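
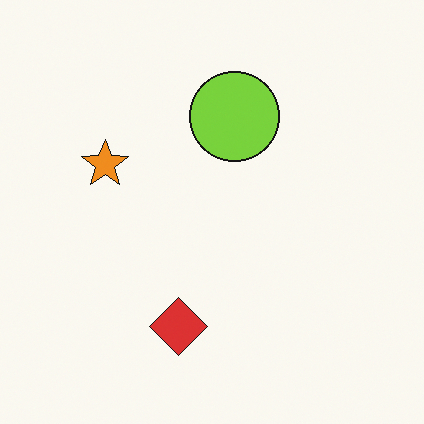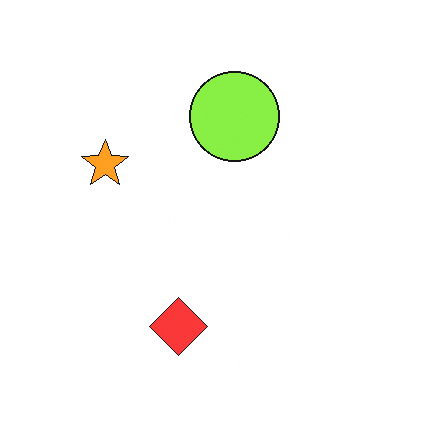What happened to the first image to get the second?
The transformation is: brightened a little.

Every pixel — background and shapes alike — is uniformly brightened.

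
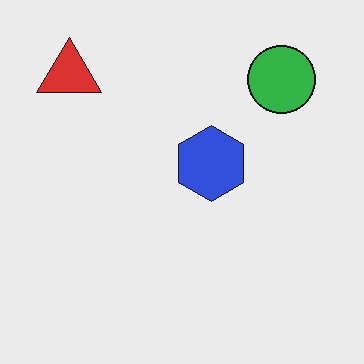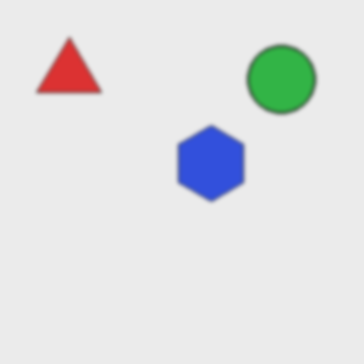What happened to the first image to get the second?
It was slightly softened.

Shape edges and outlines are uniformly softened across the whole image.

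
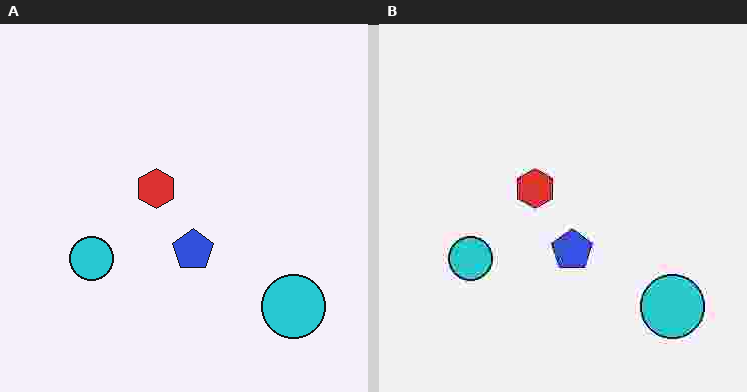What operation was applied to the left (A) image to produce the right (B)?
The image was heavily JPEG-compressed with obvious blocking artifacts.

Blocky 8×8 compression artifacts appear around shape edges and the flat background shows ringing — characteristic JPEG degradation.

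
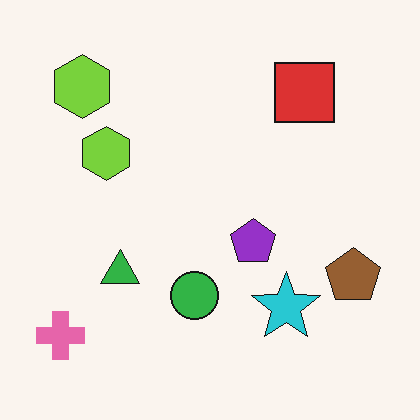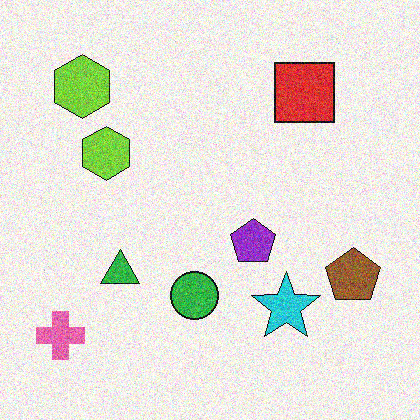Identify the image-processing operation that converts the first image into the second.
The second image is the first degraded with moderate additive noise.

Random speckle covers the whole image, including the flat background.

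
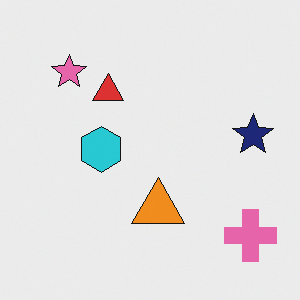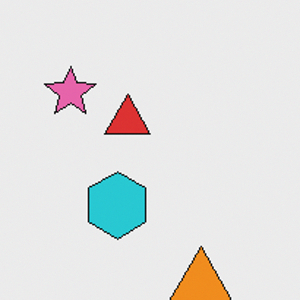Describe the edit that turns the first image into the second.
The image was cropped slightly and scaled back up.

The visible shapes are larger and the field of view is narrower; shapes near the original edges may be partly or wholly outside the frame — a crop-and-rescale.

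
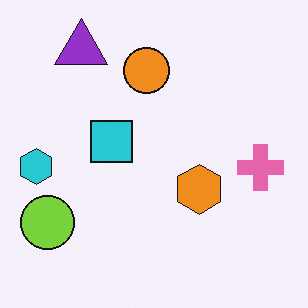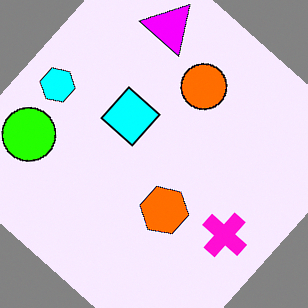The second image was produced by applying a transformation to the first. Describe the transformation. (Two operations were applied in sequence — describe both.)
This is the original image rotated clockwise by a large amount — several tens of degrees, then heavily oversaturated.

Every shape is tilted by the same angle and the image corners show triangular fill wedges — a whole-image rotation by a non-right angle. All colors are more vivid — a global saturation change.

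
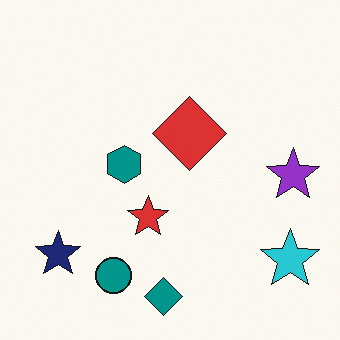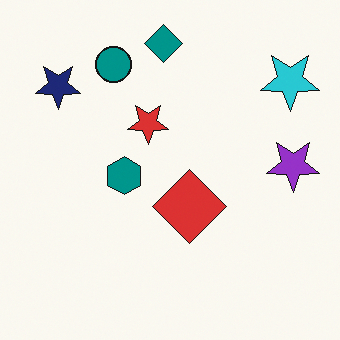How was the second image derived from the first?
This is the original image flipped vertically (top ↔ bottom).

The teal diamond is in the bottom of the first image and the top of the second — shapes on opposite sides of the horizontal midline have swapped in a mirror flip.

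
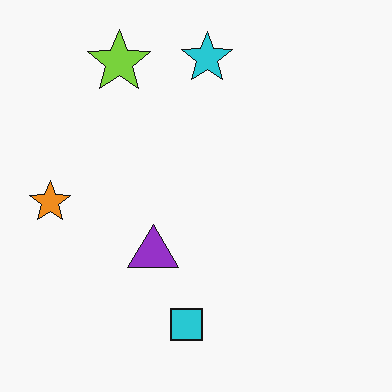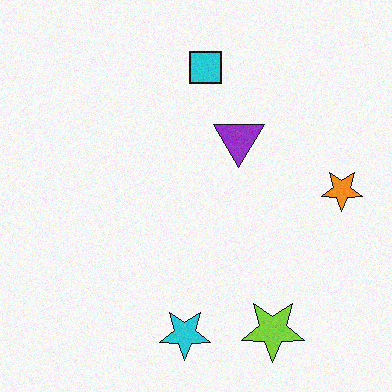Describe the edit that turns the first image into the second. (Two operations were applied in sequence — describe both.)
The image was degraded with light additive noise, then rotated 180°.

Random speckle covers the whole image, including the flat background. The lime star sits in the top-left of the first image and the bottom-right of the second — consistent with a whole-image 180° rotation.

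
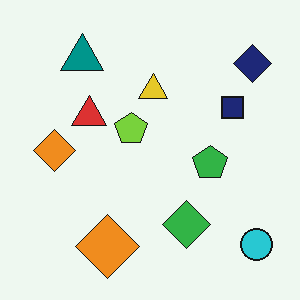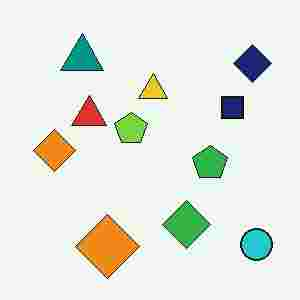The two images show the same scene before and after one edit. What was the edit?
It was heavily JPEG-compressed with obvious blocking artifacts.

Blocky 8×8 compression artifacts appear around shape edges and the flat background shows ringing — characteristic JPEG degradation.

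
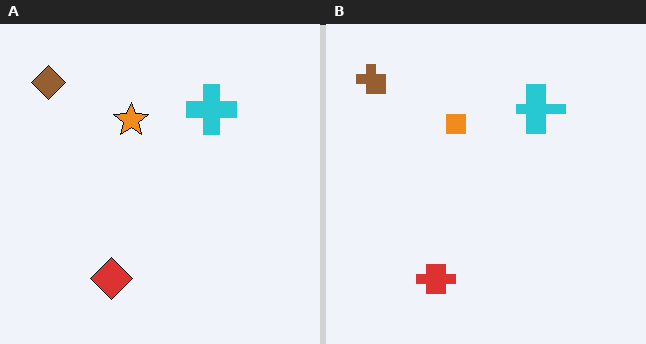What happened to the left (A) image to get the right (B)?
Heavily pixelated into large blocks.

Shapes are reduced to large square blocks; fine edges and outlines are lost — a downscale-then-upscale (mosaic) effect.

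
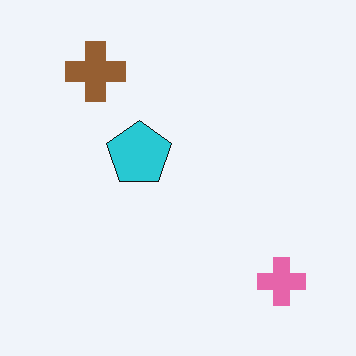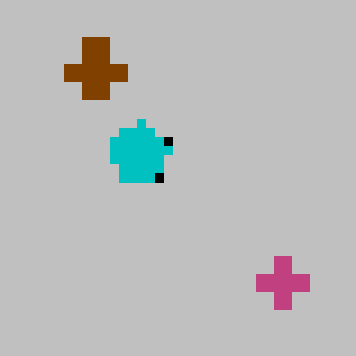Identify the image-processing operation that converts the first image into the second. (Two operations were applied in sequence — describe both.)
This is the original image heavily posterized to just a handful of flat colors, then heavily pixelated into large blocks.

Each flat color has snapped to a coarser quantized level — most visibly, the near-white background has dropped to a flat grey. Shapes are reduced to large square blocks; fine edges and outlines are lost — a downscale-then-upscale (mosaic) effect.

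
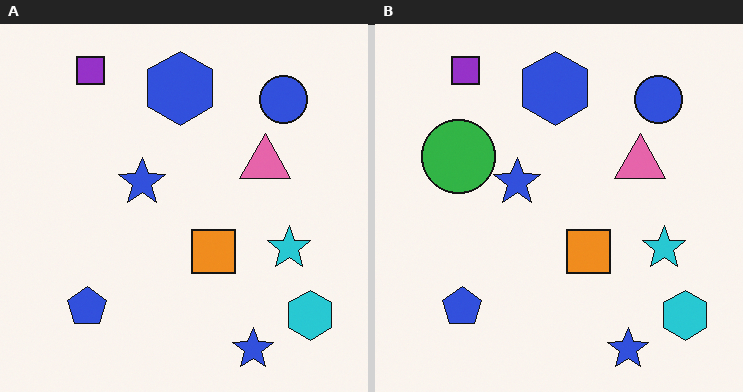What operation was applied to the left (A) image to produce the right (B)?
The transformation is: overlaid with an additional green circle.

A green circle appears in the right (B) image that is absent from the left (A).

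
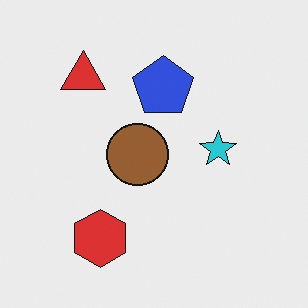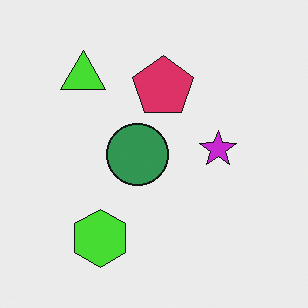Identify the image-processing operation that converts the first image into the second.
The transformation is: hue-shifted through roughly a third of the color wheel.

Every shape's color has rotated by the same amount around the hue wheel — a uniform hue shift.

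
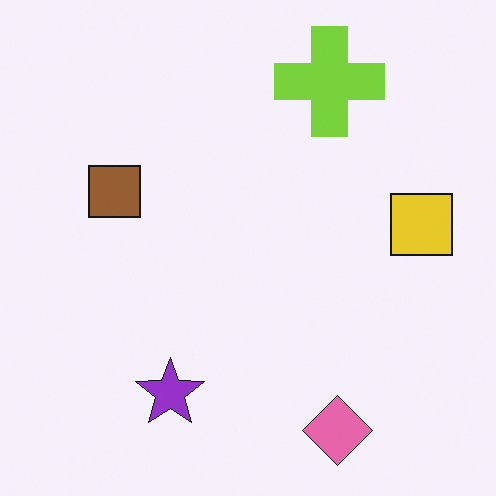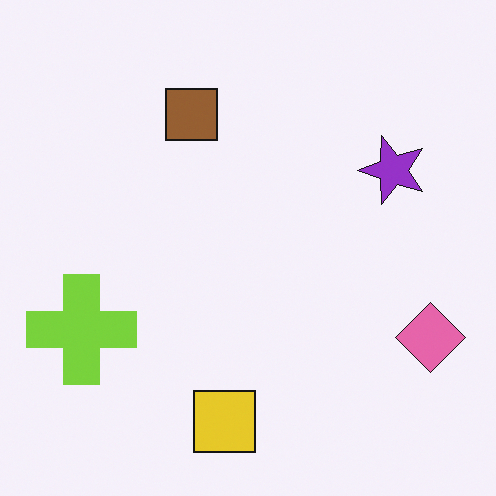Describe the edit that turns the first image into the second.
The transformation is: transposed (reflected across the top-left ↔ bottom-right diagonal).

Shapes have swapped their row and column positions — what was in the top-right is now in the bottom-left — a diagonal reflection.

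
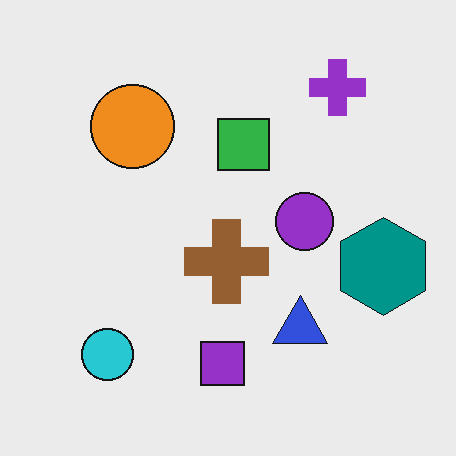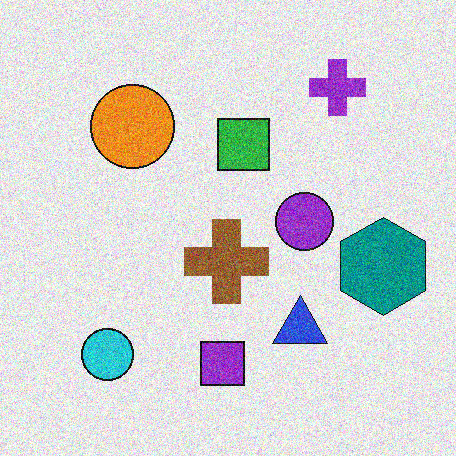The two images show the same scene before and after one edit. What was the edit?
The second image is the first degraded with heavy additive noise.

Random speckle covers the whole image, including the flat background.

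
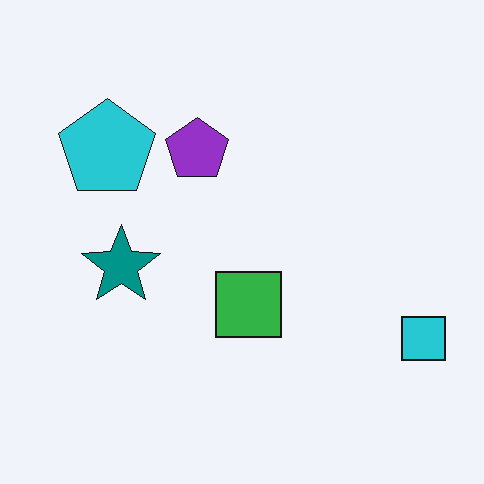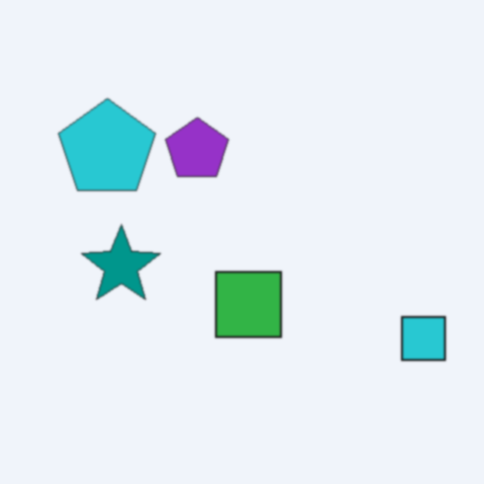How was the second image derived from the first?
This is the original image slightly softened.

Shape edges and outlines are uniformly softened across the whole image.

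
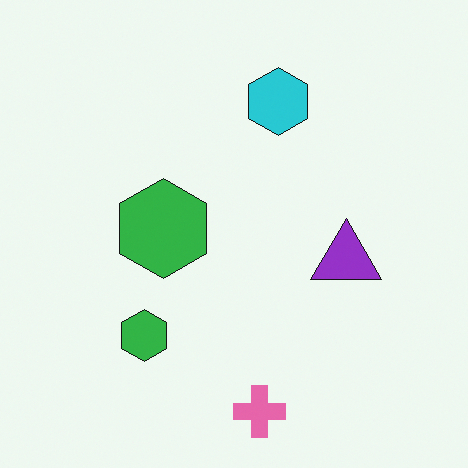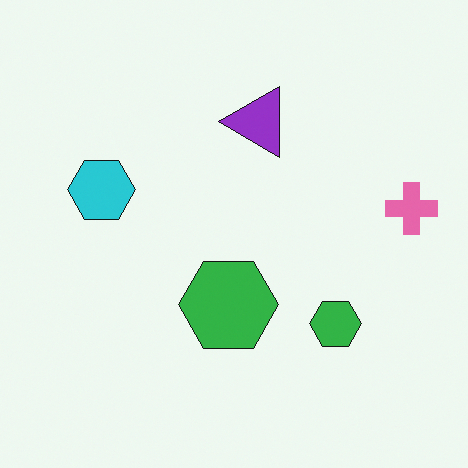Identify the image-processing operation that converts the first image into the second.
The image was rotated 90° counter-clockwise.

The pink cross sits in the bottom of the first image and the right of the second — consistent with a whole-image 90° counter-clockwise rotation.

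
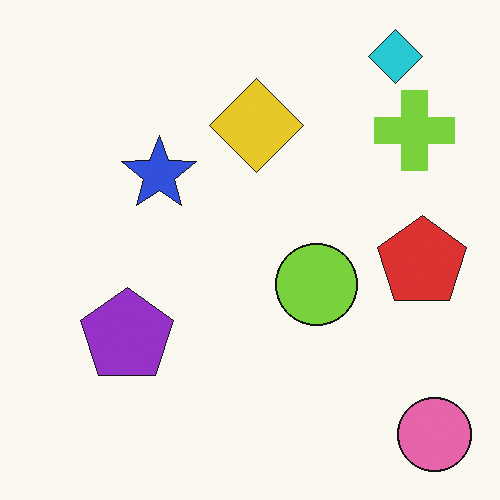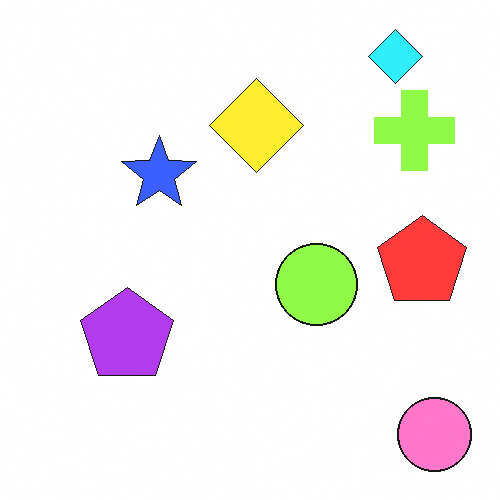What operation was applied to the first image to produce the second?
It was slightly brightened.

Every pixel — background and shapes alike — is uniformly brightened.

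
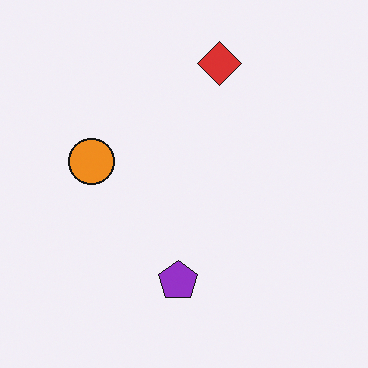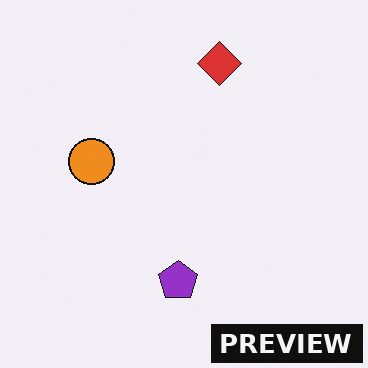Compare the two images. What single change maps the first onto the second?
This is the original image watermarked with the text "PREVIEW" in the lower-right corner.

A dark label reading "PREVIEW" appears in the lower-right corner.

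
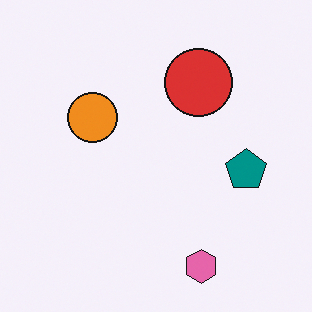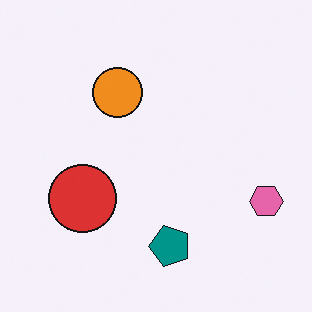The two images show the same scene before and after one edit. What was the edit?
The transformation is: transposed (reflected across the top-left ↔ bottom-right diagonal).

Shapes have swapped their row and column positions — what was in the top-right is now in the bottom-left — a diagonal reflection.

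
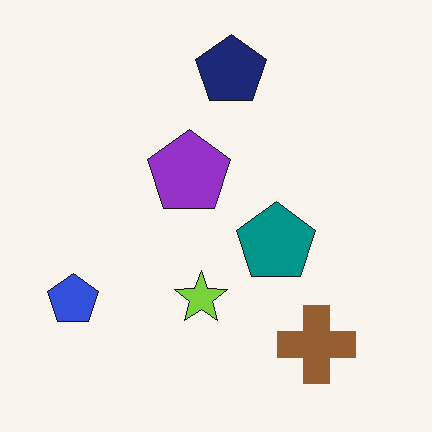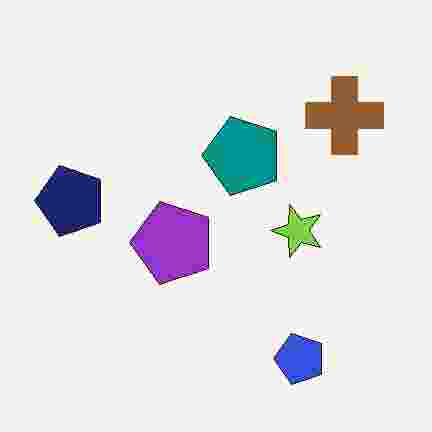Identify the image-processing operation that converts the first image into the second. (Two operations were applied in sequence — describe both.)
This is the original image rotated 90° counter-clockwise, then heavily JPEG-compressed with obvious blocking artifacts.

The blue pentagon sits in the bottom-left of the first image and the bottom-right of the second — consistent with a whole-image 90° counter-clockwise rotation. Blocky 8×8 compression artifacts appear around shape edges and the flat background shows ringing — characteristic JPEG degradation.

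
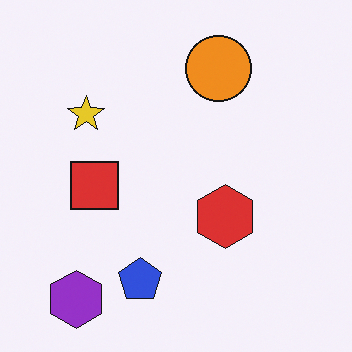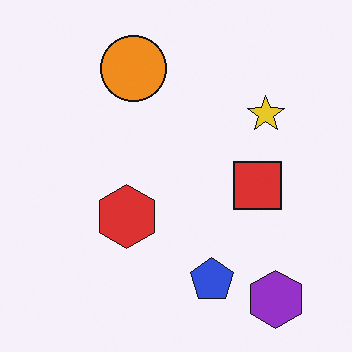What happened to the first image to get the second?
Flipped horizontally (left ↔ right).

The purple hexagon is in the bottom-left of the first image and the bottom-right of the second — shapes on opposite sides of the vertical midline have swapped in a mirror flip.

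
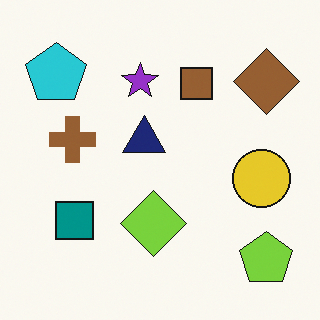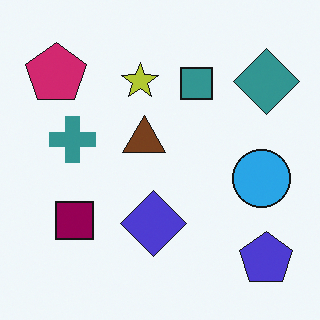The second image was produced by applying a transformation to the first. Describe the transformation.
The transformation is: hue-shifted by a moderate amount.

Every shape's color has rotated by the same amount around the hue wheel — a uniform hue shift.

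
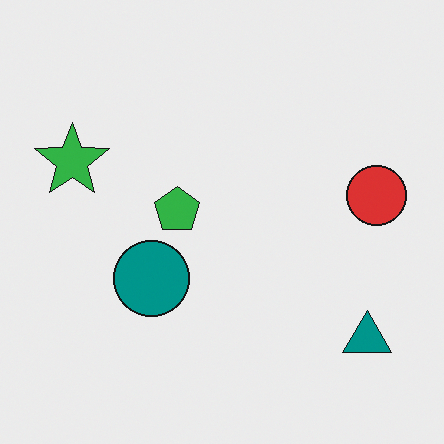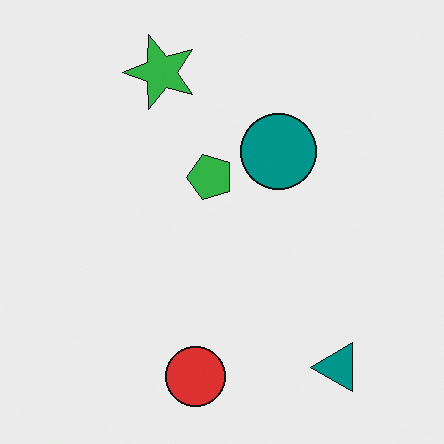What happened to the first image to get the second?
It was transposed (reflected across the top-left ↔ bottom-right diagonal).

Shapes have swapped their row and column positions — what was in the top-right is now in the bottom-left — a diagonal reflection.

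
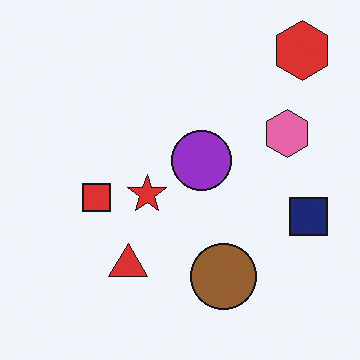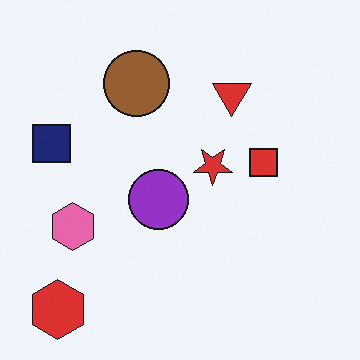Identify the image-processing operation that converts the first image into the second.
The image was rotated 180°.

The red hexagon sits in the top-right of the first image and the bottom-left of the second — consistent with a whole-image 180° rotation.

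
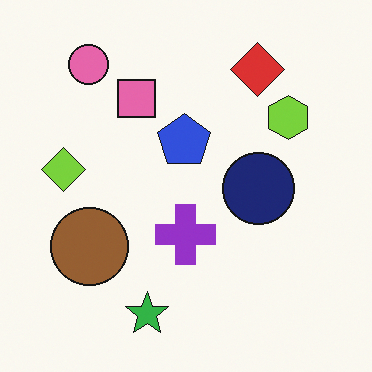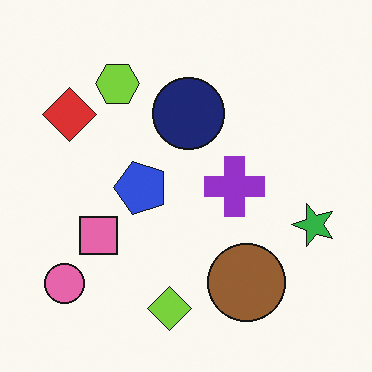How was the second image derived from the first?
It was rotated 90° counter-clockwise.

The pink circle sits in the top-left of the first image and the bottom-left of the second — consistent with a whole-image 90° counter-clockwise rotation.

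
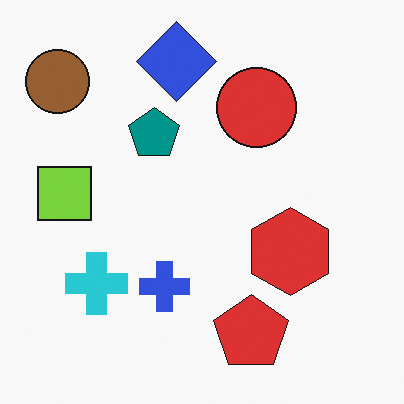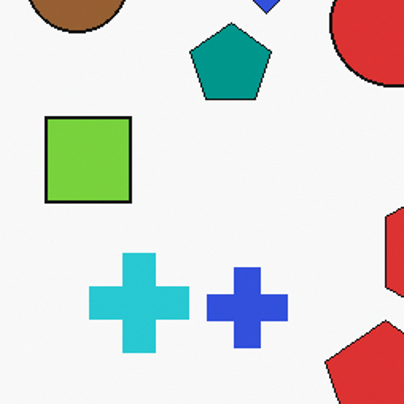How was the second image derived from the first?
Cropped slightly and scaled back up.

The visible shapes are larger and the field of view is narrower; shapes near the original edges may be partly or wholly outside the frame — a crop-and-rescale.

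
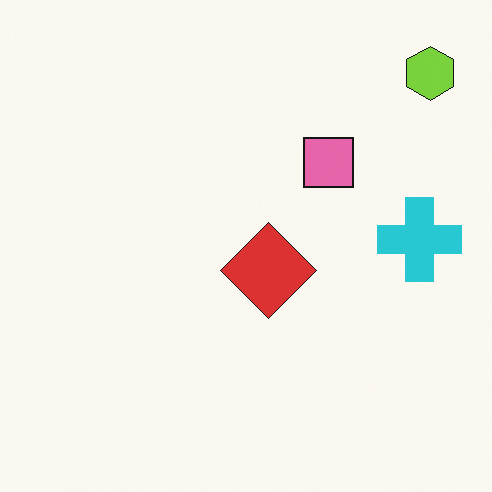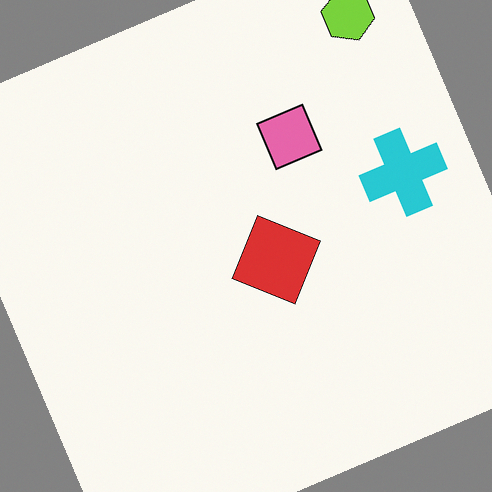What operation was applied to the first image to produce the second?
The transformation is: rotated counter-clockwise by a clearly visible amount.

Every shape is tilted by the same angle and the image corners show triangular fill wedges — a whole-image rotation by a non-right angle.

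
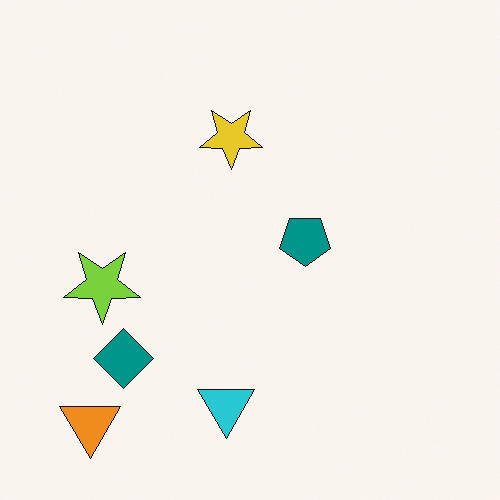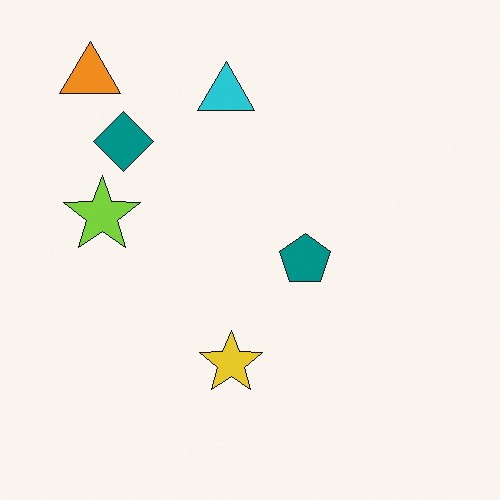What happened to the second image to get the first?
The first image is the second flipped vertically (top ↔ bottom).

The orange triangle is in the top-left of the second image and the bottom-left of the first — shapes on opposite sides of the horizontal midline have swapped in a mirror flip.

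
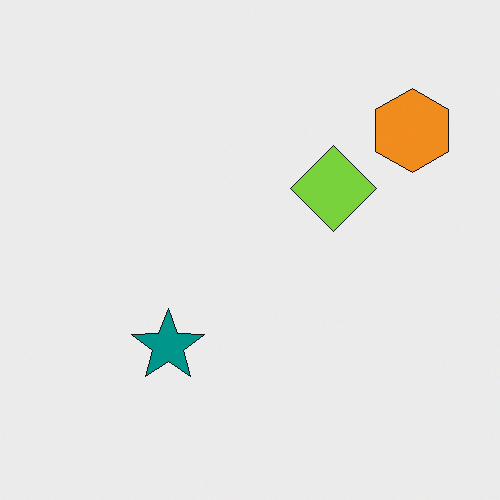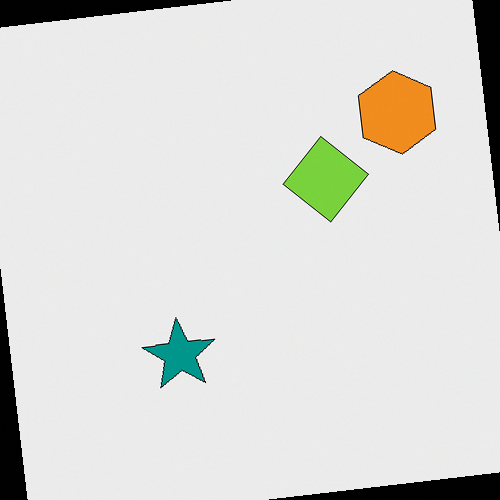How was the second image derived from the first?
This is the original image rotated counter-clockwise by a few degrees.

Every shape is tilted by the same angle and the image corners show triangular fill wedges — a whole-image rotation by a non-right angle.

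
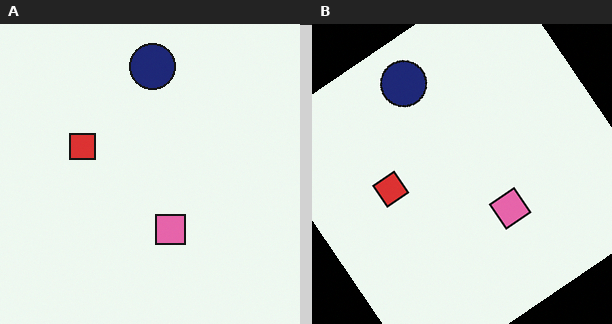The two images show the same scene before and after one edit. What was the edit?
The image was rotated counter-clockwise by a large amount — several tens of degrees.

Every shape is tilted by the same angle and the image corners show triangular fill wedges — a whole-image rotation by a non-right angle.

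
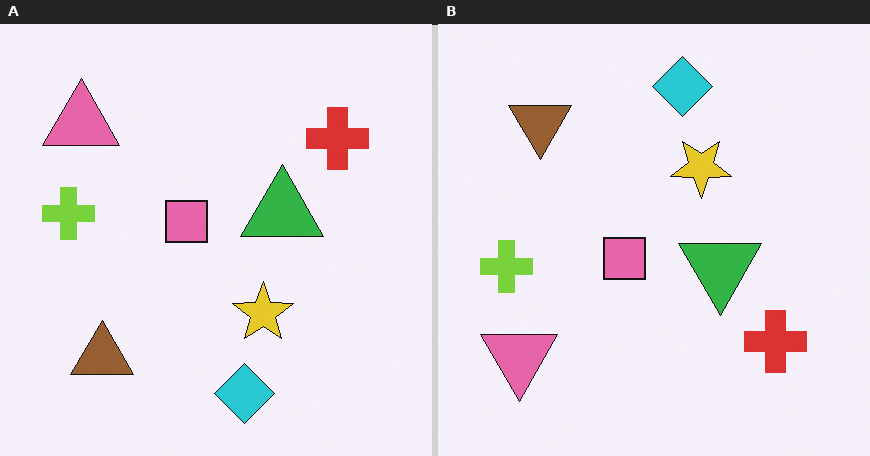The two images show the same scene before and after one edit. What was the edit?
The image was flipped vertically (top ↔ bottom).

The cyan diamond is in the bottom of the left (A) image and the top of the right (B) — shapes on opposite sides of the horizontal midline have swapped in a mirror flip.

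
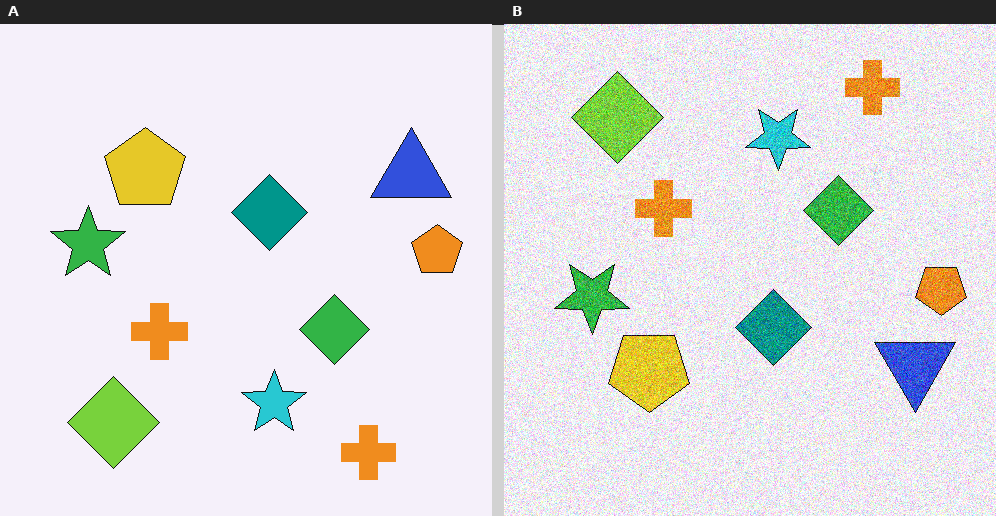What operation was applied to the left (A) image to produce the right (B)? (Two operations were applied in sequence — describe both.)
The image was degraded with heavy additive noise, then flipped vertically (top ↔ bottom).

Random speckle covers the whole image, including the flat background. The lime diamond is in the bottom-left of the left (A) image and the top-left of the right (B) — shapes on opposite sides of the horizontal midline have swapped in a mirror flip.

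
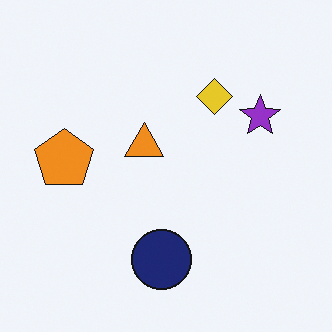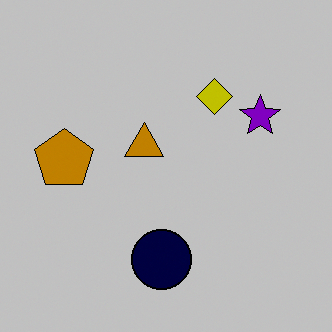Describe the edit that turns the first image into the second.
It was aggressively posterized.

Each flat color has snapped to a coarser quantized level — most visibly, the near-white background has dropped to a flat grey.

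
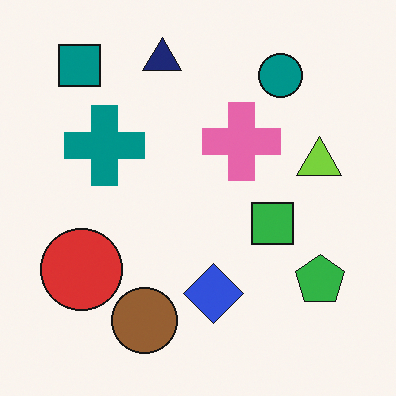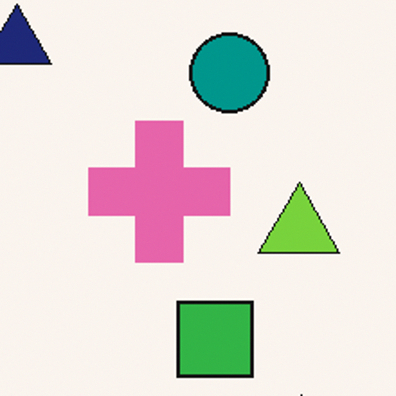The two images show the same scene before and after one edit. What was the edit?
The image was cropped to a noticeably smaller region and rescaled.

The visible shapes are larger and the field of view is narrower; shapes near the original edges may be partly or wholly outside the frame — a crop-and-rescale.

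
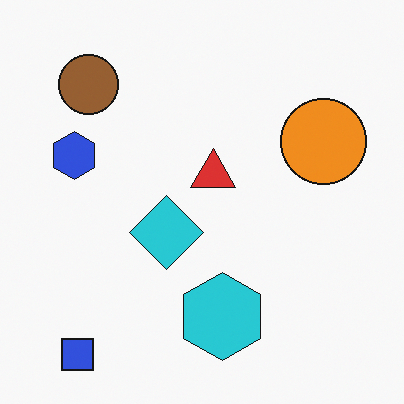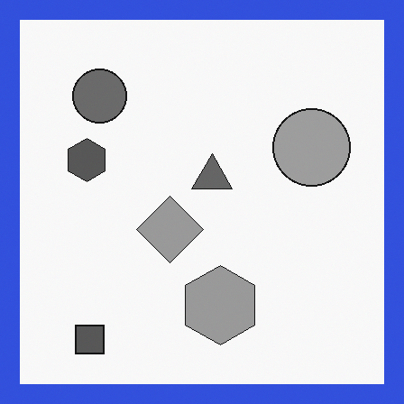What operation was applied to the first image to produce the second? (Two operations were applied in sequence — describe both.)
Converted to grayscale, then framed with a blue border.

All color is removed — every shape is now a shade of grey. A solid blue frame runs around the edge of the second image, with the content slightly shrunk inside it.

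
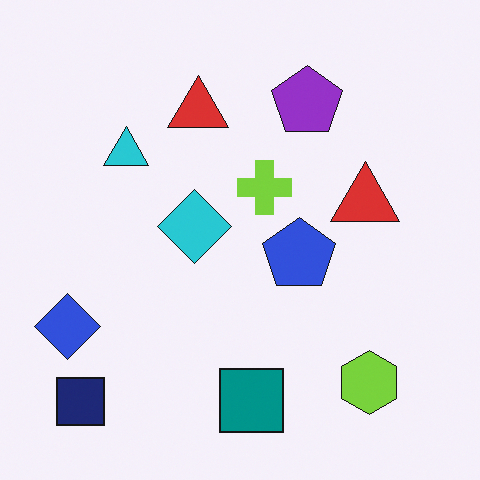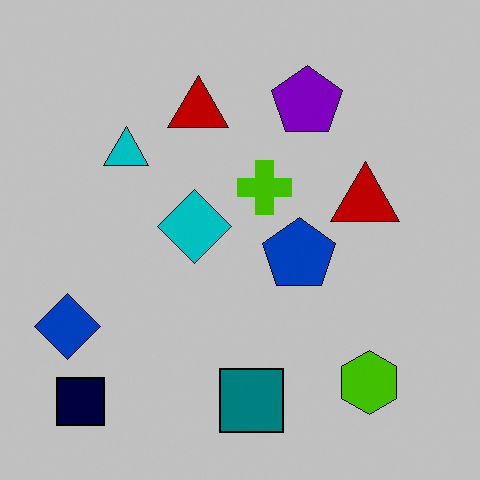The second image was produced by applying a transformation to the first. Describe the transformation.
The image was aggressively posterized.

Each flat color has snapped to a coarser quantized level — most visibly, the near-white background has dropped to a flat grey.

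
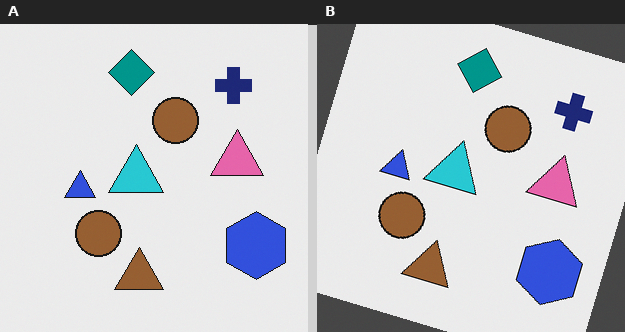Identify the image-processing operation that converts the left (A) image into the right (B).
The transformation is: rotated clockwise by a moderate amount.

Every shape is tilted by the same angle and the image corners show triangular fill wedges — a whole-image rotation by a non-right angle.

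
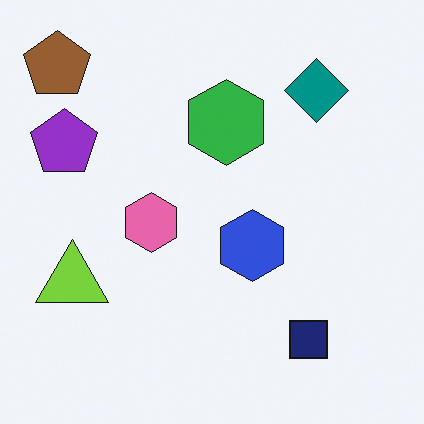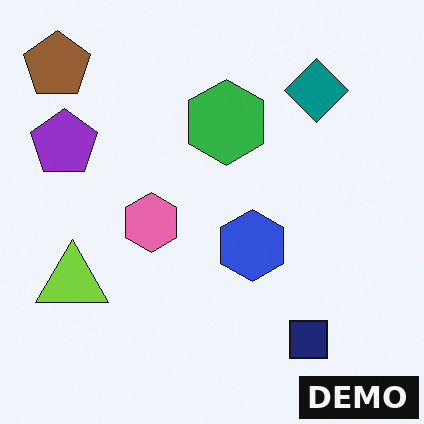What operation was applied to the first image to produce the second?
It was watermarked with the text "DEMO" in the lower-right corner.

A dark label reading "DEMO" appears in the lower-right corner.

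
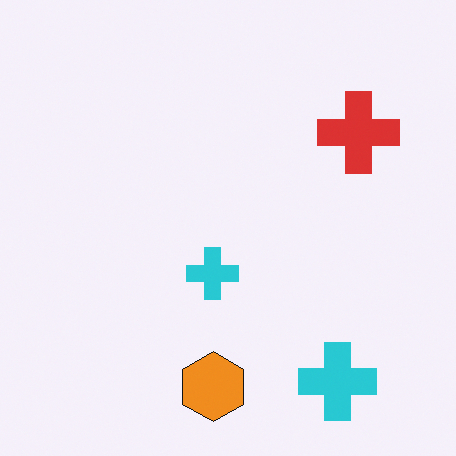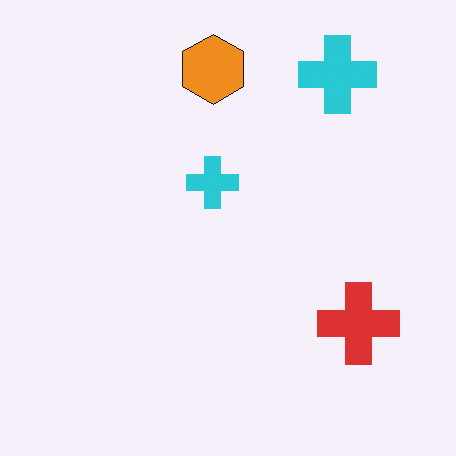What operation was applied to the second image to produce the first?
It was flipped vertically (top ↔ bottom).

The orange hexagon is in the top of the second image and the bottom of the first — shapes on opposite sides of the horizontal midline have swapped in a mirror flip.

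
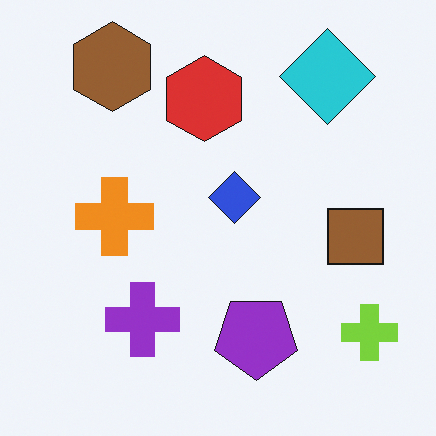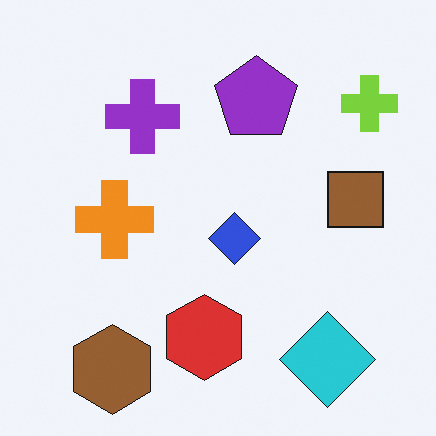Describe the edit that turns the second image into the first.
Flipped vertically (top ↔ bottom).

The brown hexagon is in the bottom-left of the second image and the top-left of the first — shapes on opposite sides of the horizontal midline have swapped in a mirror flip.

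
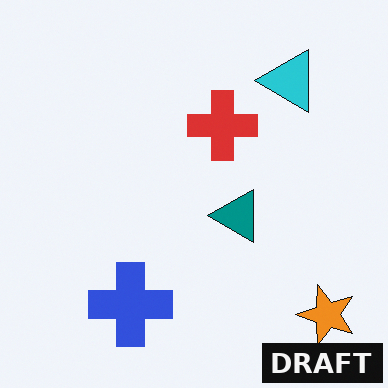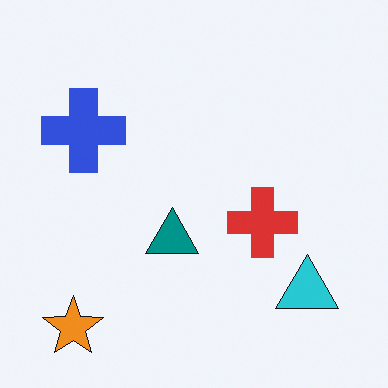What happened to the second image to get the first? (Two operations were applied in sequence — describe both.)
The first image is the second rotated 90° counter-clockwise, then watermarked with the text "DRAFT" in the lower-right corner.

The orange star sits in the bottom-left of the second image and the bottom-right of the first — consistent with a whole-image 90° counter-clockwise rotation. A dark label reading "DRAFT" appears in the lower-right corner.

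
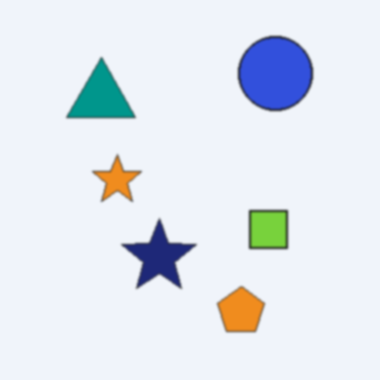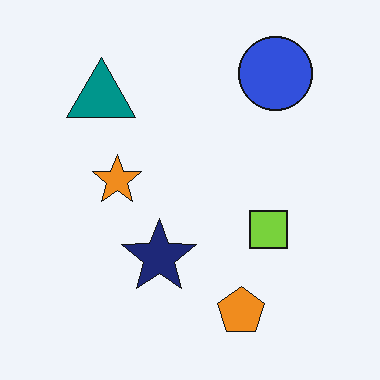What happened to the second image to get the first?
Lightly blurred.

Shape edges and outlines are uniformly softened across the whole image.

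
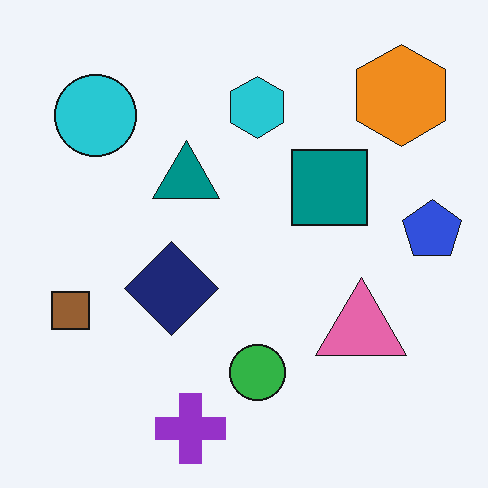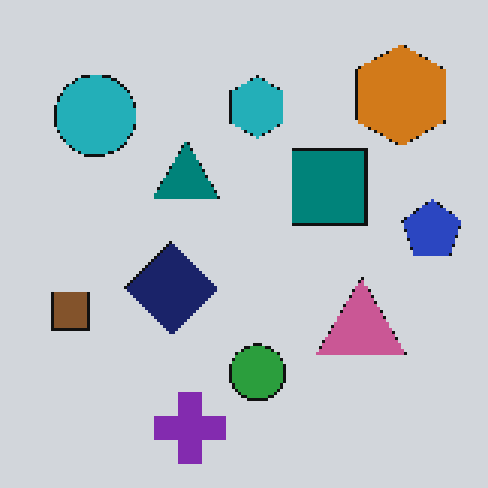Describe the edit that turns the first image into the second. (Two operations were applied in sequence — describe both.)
The image was mildly pixelated, then darkened a little.

Shapes are reduced to large square blocks; fine edges and outlines are lost — a downscale-then-upscale (mosaic) effect. Every pixel — background and shapes alike — is uniformly darkened.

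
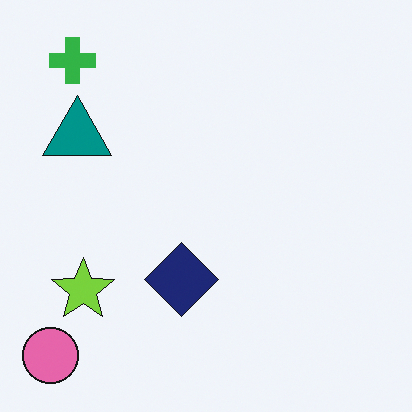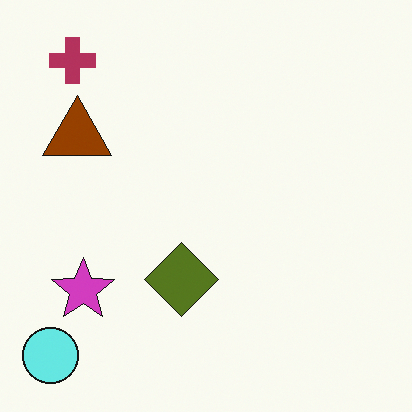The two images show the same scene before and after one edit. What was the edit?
The second image is the first hue-shifted through roughly half the color wheel.

Every shape's color has rotated by the same amount around the hue wheel — a uniform hue shift.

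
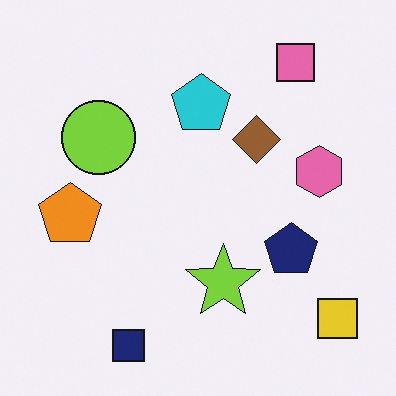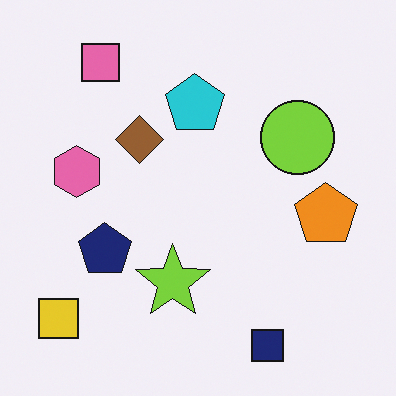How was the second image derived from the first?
The second image is the first flipped horizontally (left ↔ right).

The yellow square is in the bottom-right of the first image and the bottom-left of the second — shapes on opposite sides of the vertical midline have swapped in a mirror flip.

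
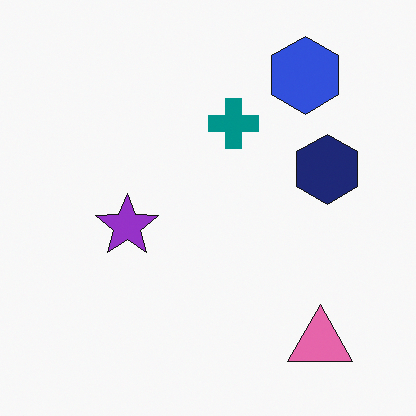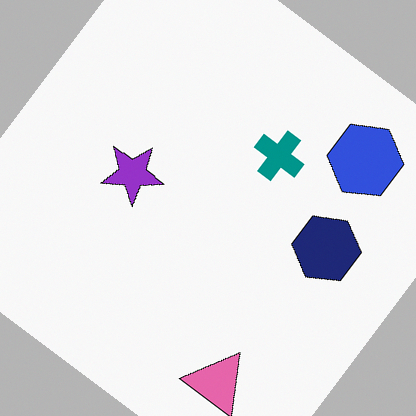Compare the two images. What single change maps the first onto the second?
This is the original image rotated clockwise by a large amount — several tens of degrees.

Every shape is tilted by the same angle and the image corners show triangular fill wedges — a whole-image rotation by a non-right angle.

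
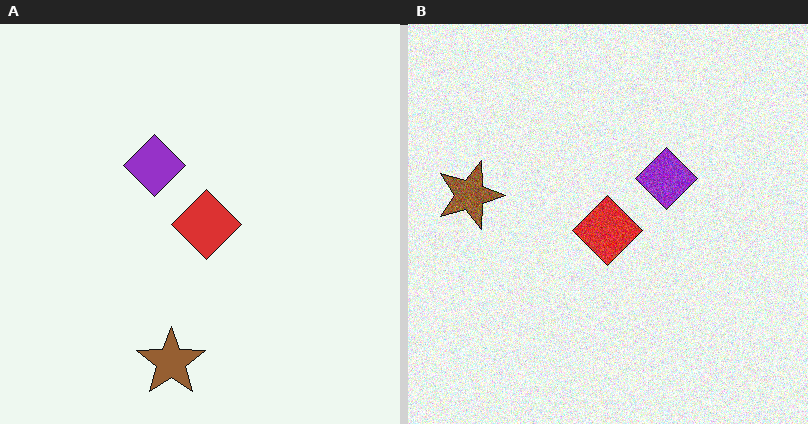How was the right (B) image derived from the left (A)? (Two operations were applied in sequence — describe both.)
It was rotated 90° clockwise, then degraded with moderate additive noise.

The brown star sits in the bottom of the left (A) image and the left of the right (B) — consistent with a whole-image 90° clockwise rotation. Random speckle covers the whole image, including the flat background.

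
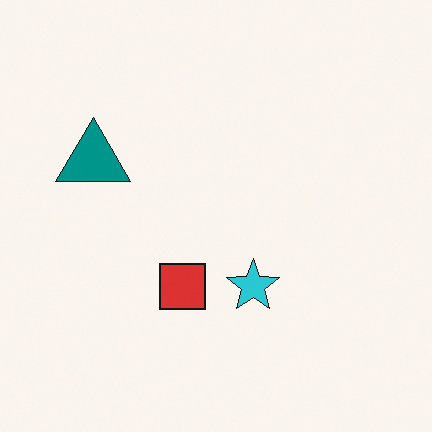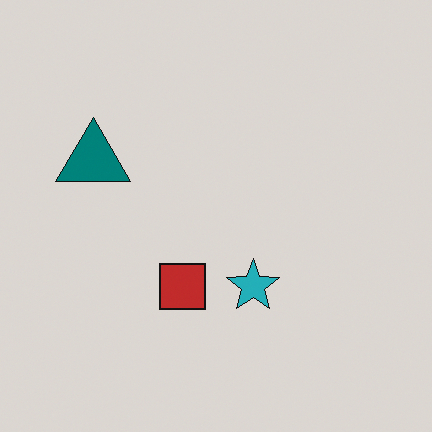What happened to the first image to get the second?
The second image is the first slightly darkened.

Every pixel — background and shapes alike — is uniformly darkened.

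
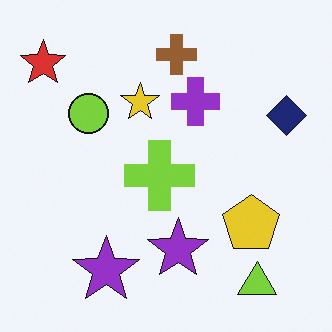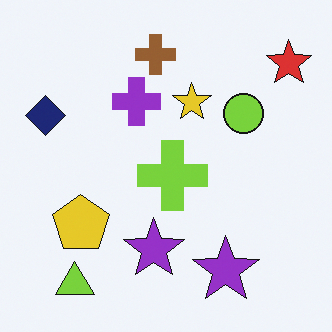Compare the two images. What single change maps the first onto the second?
The transformation is: flipped horizontally (left ↔ right).

The red star is in the top-left of the first image and the top-right of the second — shapes on opposite sides of the vertical midline have swapped in a mirror flip.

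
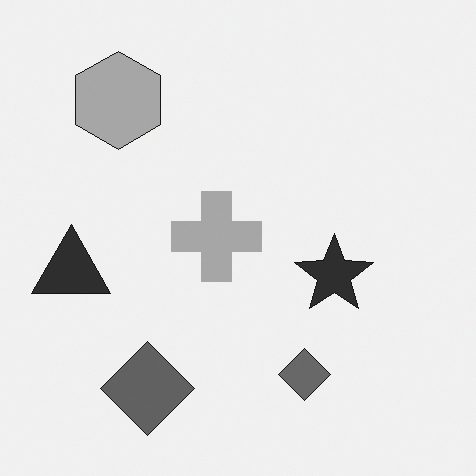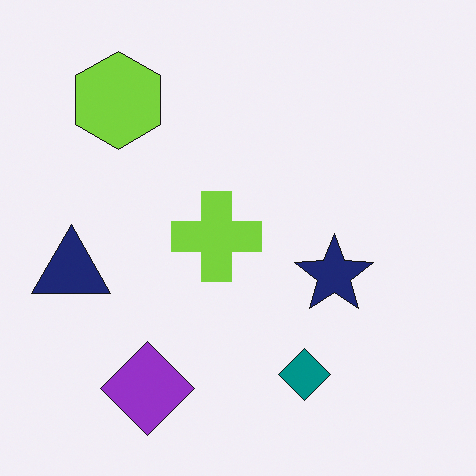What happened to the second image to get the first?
The first image is the second converted to grayscale.

All color is removed — every shape is now a shade of grey.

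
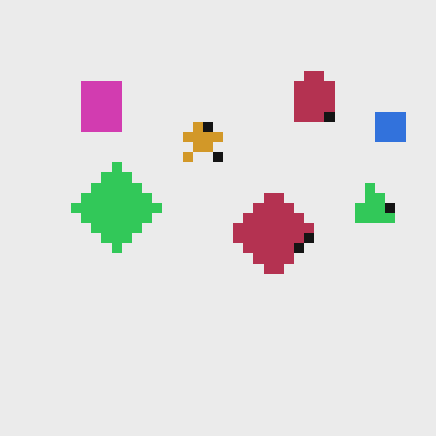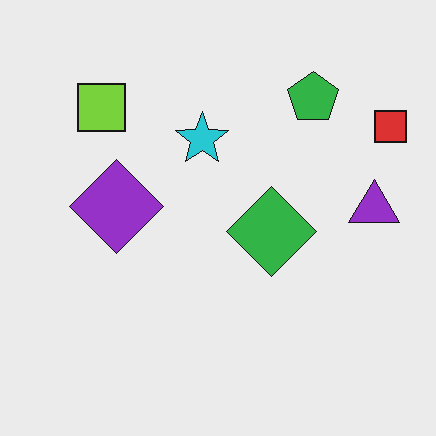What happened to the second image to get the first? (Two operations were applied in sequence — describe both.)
This is the original image heavily pixelated into large blocks, then hue-shifted by a large amount.

Shapes are reduced to large square blocks; fine edges and outlines are lost — a downscale-then-upscale (mosaic) effect. Every shape's color has rotated by the same amount around the hue wheel — a uniform hue shift.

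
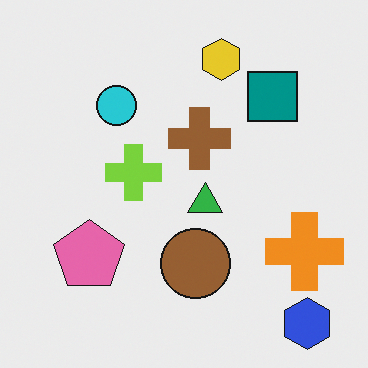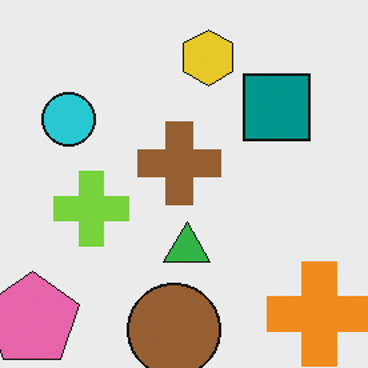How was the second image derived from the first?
Cropped to a modestly smaller region and rescaled.

The visible shapes are larger and the field of view is narrower; shapes near the original edges may be partly or wholly outside the frame — a crop-and-rescale.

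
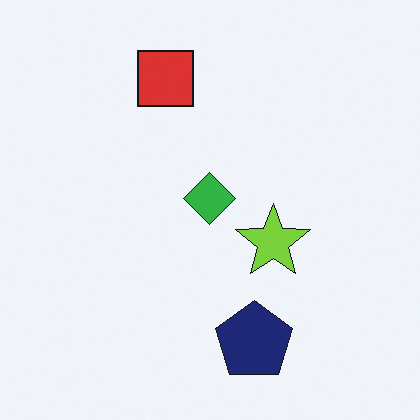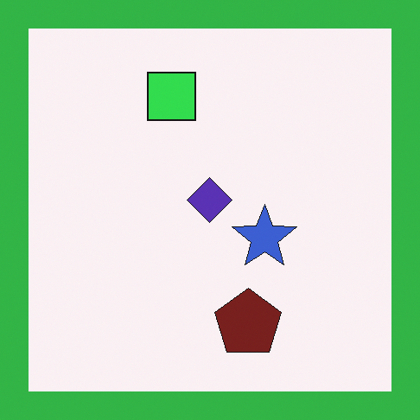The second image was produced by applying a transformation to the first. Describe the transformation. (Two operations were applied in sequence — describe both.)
Hue-shifted noticeably, then framed with a green border.

Every shape's color has rotated by the same amount around the hue wheel — a uniform hue shift. A solid green frame runs around the edge of the second image, with the content slightly shrunk inside it.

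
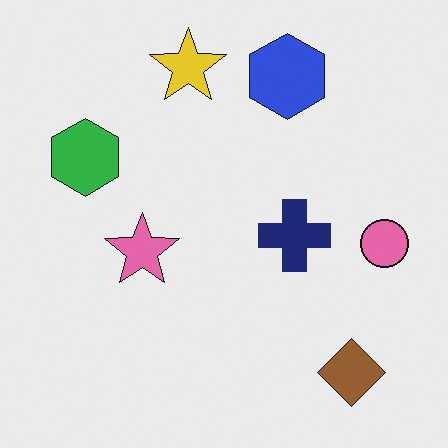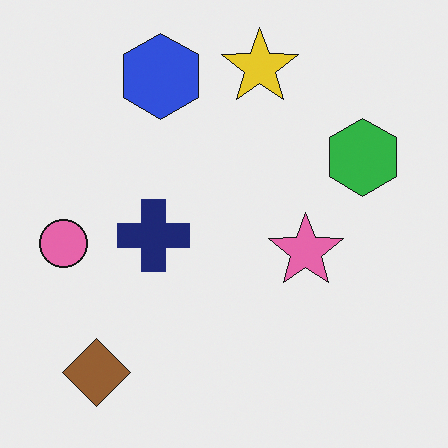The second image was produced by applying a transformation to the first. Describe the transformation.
It was flipped horizontally (left ↔ right).

The pink circle is in the right of the first image and the left of the second — shapes on opposite sides of the vertical midline have swapped in a mirror flip.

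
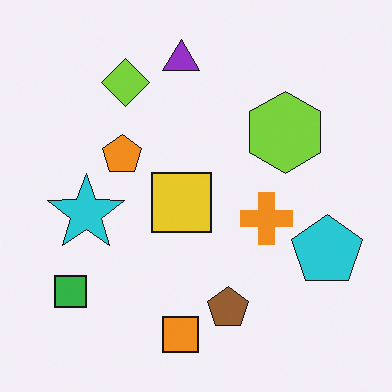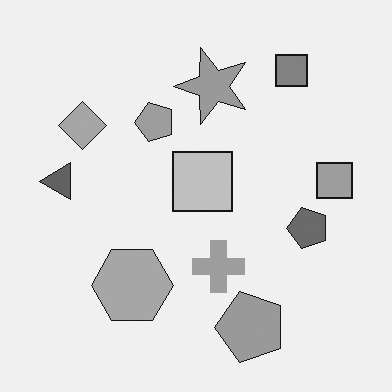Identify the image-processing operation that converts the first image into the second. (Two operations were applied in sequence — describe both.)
It was converted to grayscale, then transposed (reflected across the top-left ↔ bottom-right diagonal).

All color is removed — every shape is now a shade of grey. Shapes have swapped their row and column positions — what was in the top-right is now in the bottom-left — a diagonal reflection.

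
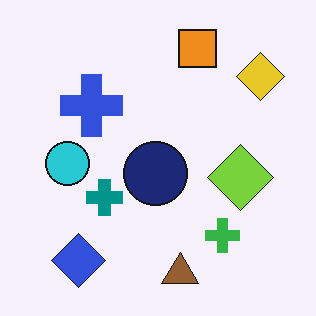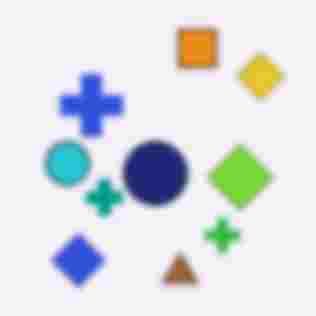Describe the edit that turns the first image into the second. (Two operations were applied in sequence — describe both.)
The transformation is: moderately blurred, then heavily JPEG-compressed with obvious blocking artifacts.

Shape edges and outlines are uniformly softened across the whole image. Blocky 8×8 compression artifacts appear around shape edges and the flat background shows ringing — characteristic JPEG degradation.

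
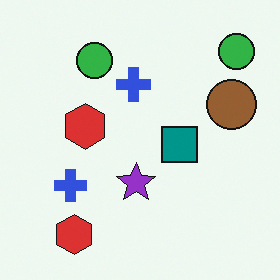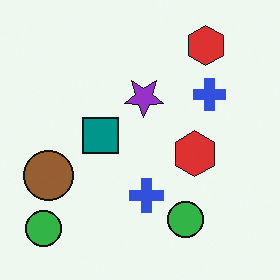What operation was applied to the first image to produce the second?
This is the original image rotated 180°.

The brown circle sits in the right of the first image and the left of the second — consistent with a whole-image 180° rotation.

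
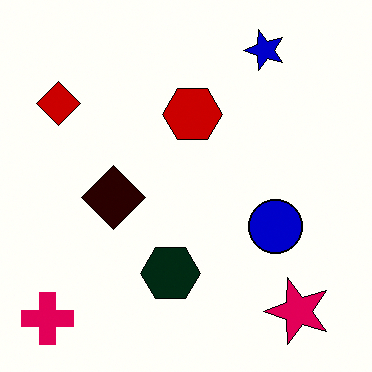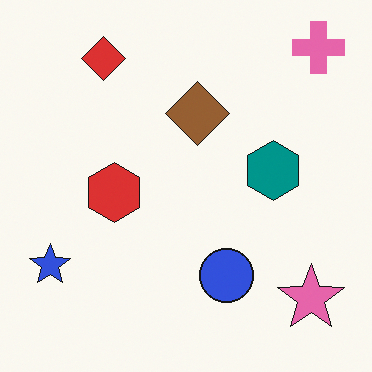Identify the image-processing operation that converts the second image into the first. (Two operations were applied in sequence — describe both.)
It was transposed (reflected across the top-left ↔ bottom-right diagonal), then boosted in contrast.

Shapes have swapped their row and column positions — what was in the top-right is now in the bottom-left — a diagonal reflection. Tones are pushed away from mid-grey across the whole image — a global contrast change.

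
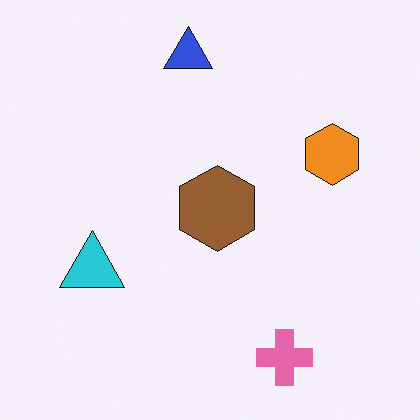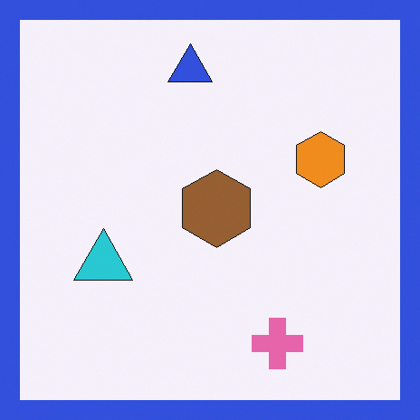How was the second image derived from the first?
The transformation is: framed with a blue border.

A solid blue frame runs around the edge of the second image, with the content slightly shrunk inside it.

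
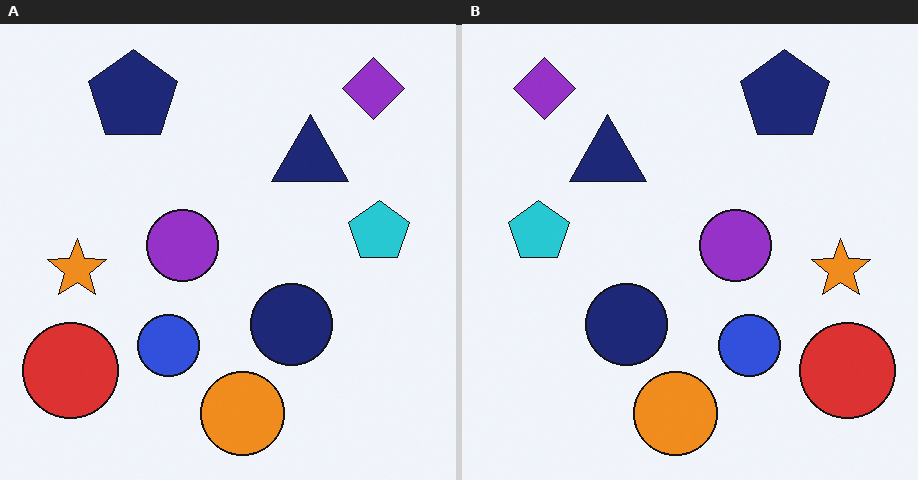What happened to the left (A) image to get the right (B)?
Flipped horizontally (left ↔ right).

The red circle is in the bottom-left of the left (A) image and the bottom-right of the right (B) — shapes on opposite sides of the vertical midline have swapped in a mirror flip.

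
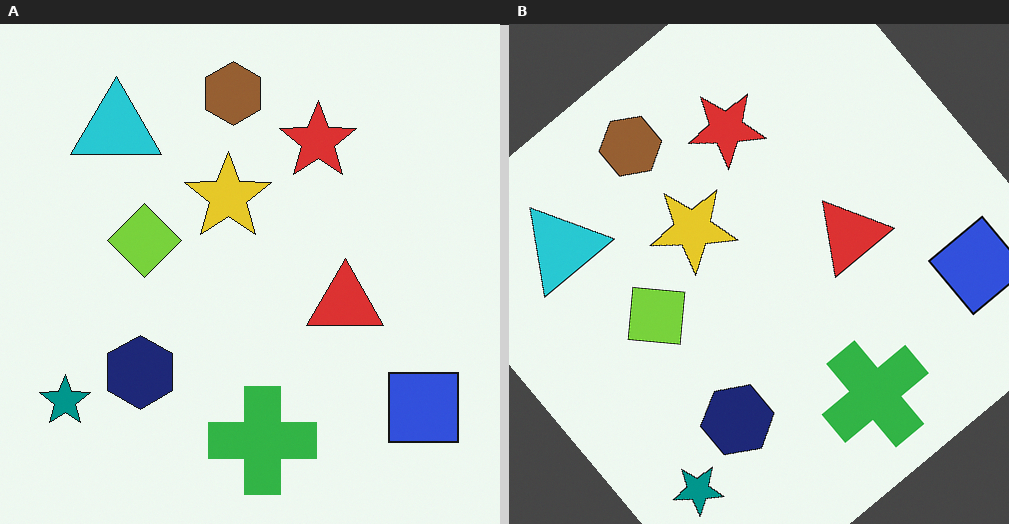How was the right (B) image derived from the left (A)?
The image was rotated counter-clockwise by a large amount — several tens of degrees.

Every shape is tilted by the same angle and the image corners show triangular fill wedges — a whole-image rotation by a non-right angle.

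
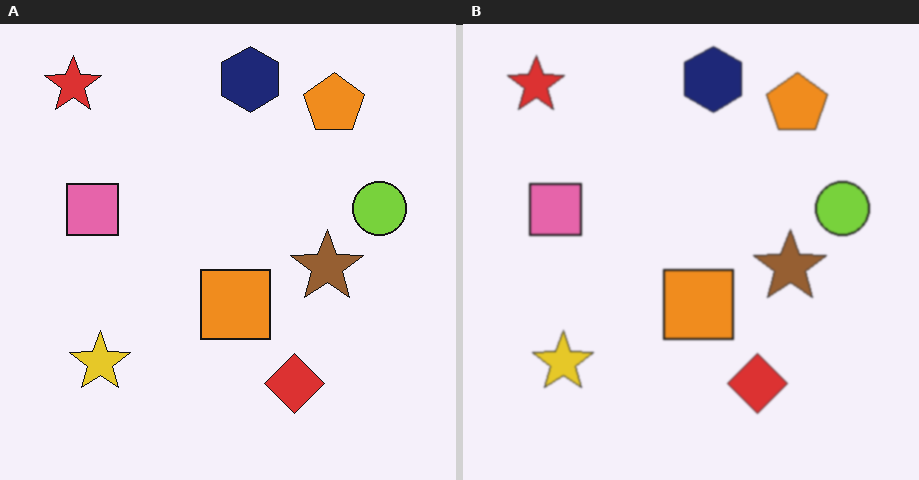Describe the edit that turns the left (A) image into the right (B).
The transformation is: given a subtle gaussian blur.

Shape edges and outlines are uniformly softened across the whole image.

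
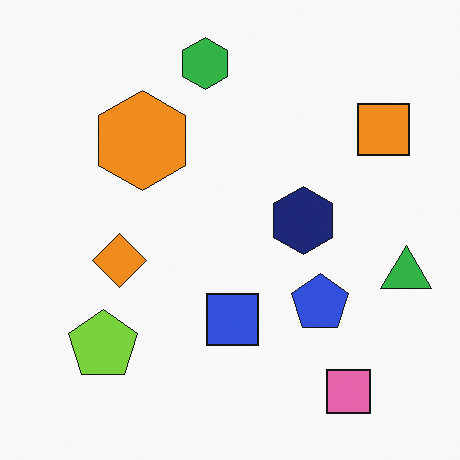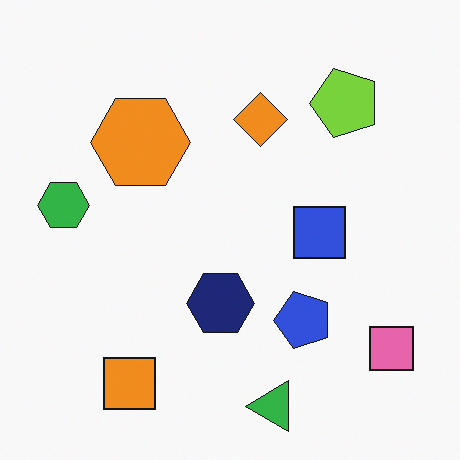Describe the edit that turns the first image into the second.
The second image is the first transposed (reflected across the top-left ↔ bottom-right diagonal).

Shapes have swapped their row and column positions — what was in the top-right is now in the bottom-left — a diagonal reflection.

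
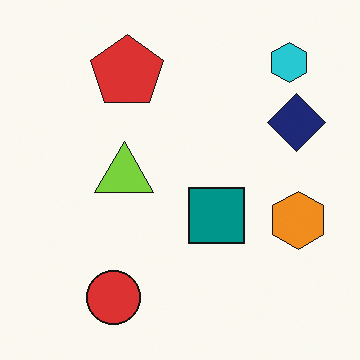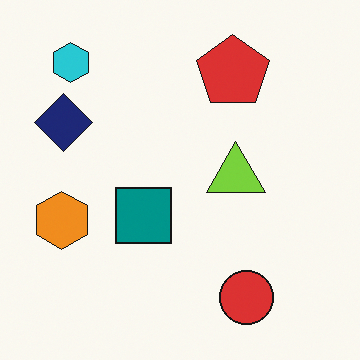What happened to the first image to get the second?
This is the original image flipped horizontally (left ↔ right).

The orange hexagon is in the right of the first image and the left of the second — shapes on opposite sides of the vertical midline have swapped in a mirror flip.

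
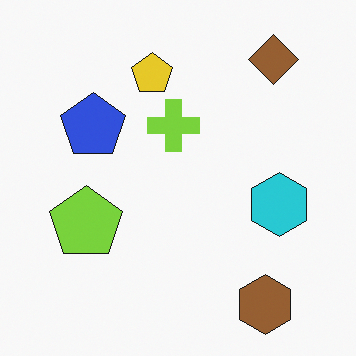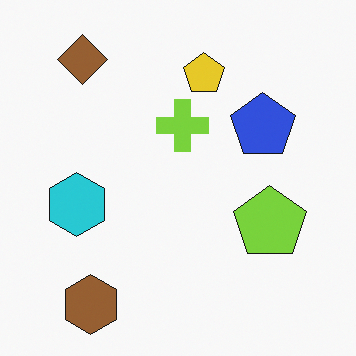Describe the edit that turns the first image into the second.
This is the original image flipped horizontally (left ↔ right).

The cyan hexagon is in the right of the first image and the left of the second — shapes on opposite sides of the vertical midline have swapped in a mirror flip.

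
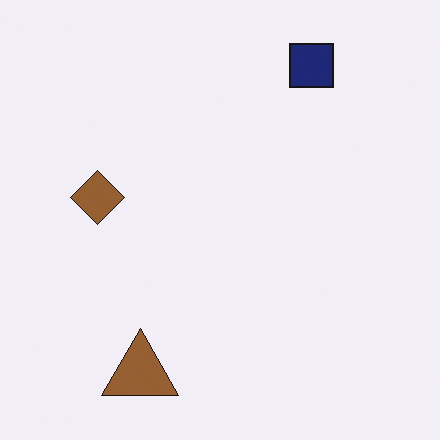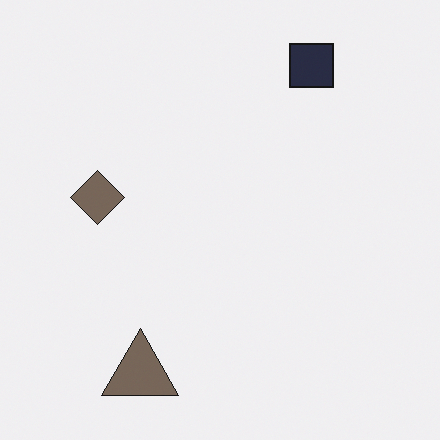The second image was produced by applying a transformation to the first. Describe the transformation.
This is the original image made much more muted (saturation change).

All colors are more muted and greyish — a global saturation change.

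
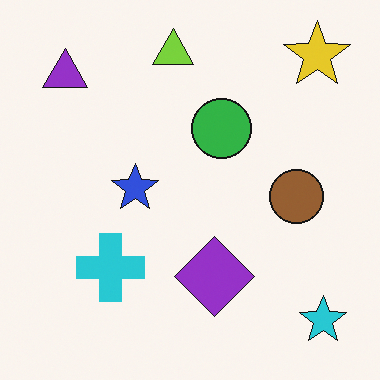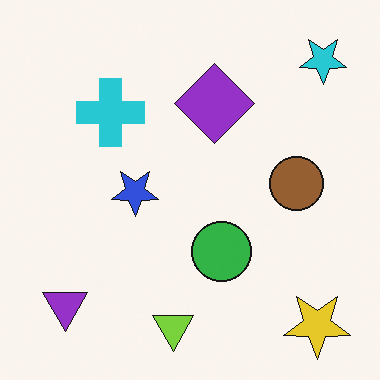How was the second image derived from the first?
The transformation is: flipped vertically (top ↔ bottom).

The lime triangle is in the top of the first image and the bottom of the second — shapes on opposite sides of the horizontal midline have swapped in a mirror flip.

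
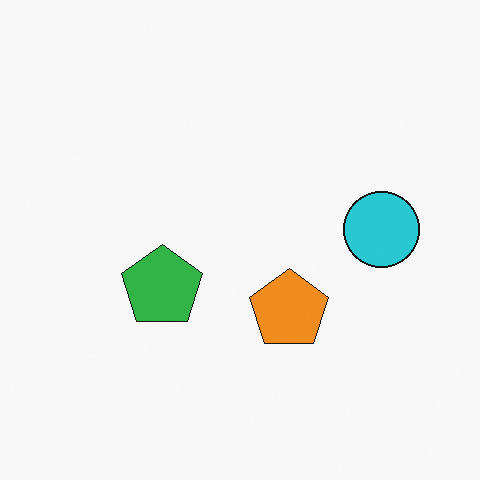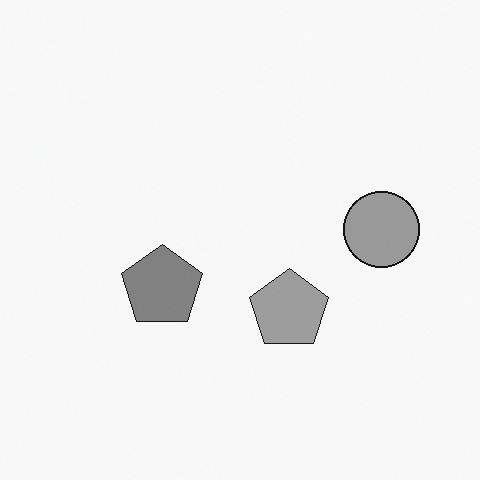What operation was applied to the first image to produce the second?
The transformation is: converted to grayscale.

All color is removed — every shape is now a shade of grey.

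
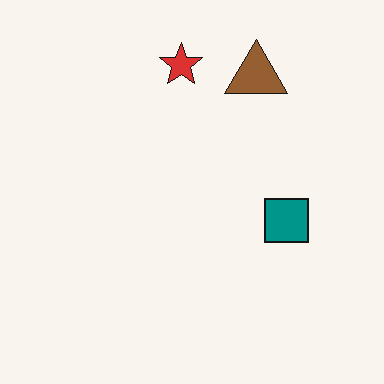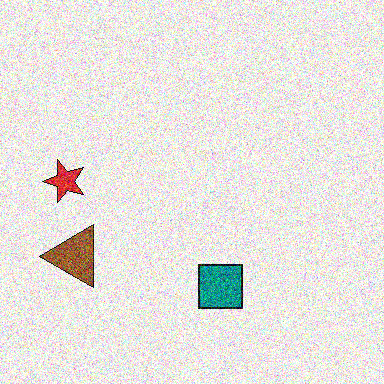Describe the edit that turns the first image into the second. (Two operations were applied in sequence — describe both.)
This is the original image degraded with a thick layer of grain, then transposed (reflected across the top-left ↔ bottom-right diagonal).

Random speckle covers the whole image, including the flat background. Shapes have swapped their row and column positions — what was in the top-right is now in the bottom-left — a diagonal reflection.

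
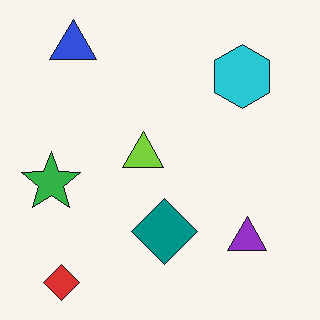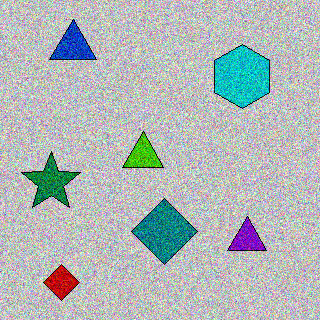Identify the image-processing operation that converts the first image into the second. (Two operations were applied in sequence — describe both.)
The transformation is: aggressively posterized, then degraded with a thick layer of grain.

Each flat color has snapped to a coarser quantized level — most visibly, the near-white background has dropped to a flat grey. Random speckle covers the whole image, including the flat background.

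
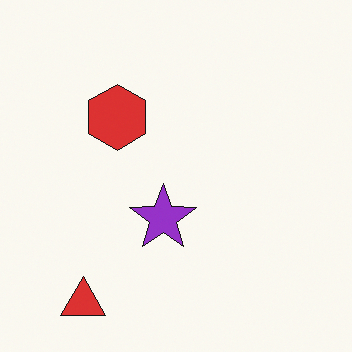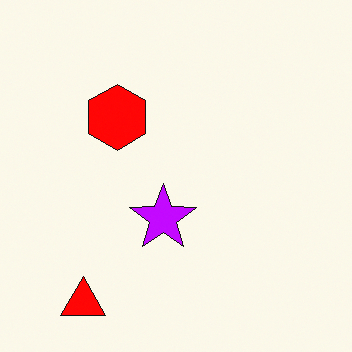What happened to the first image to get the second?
The image was heavily oversaturated.

All colors are more vivid — a global saturation change.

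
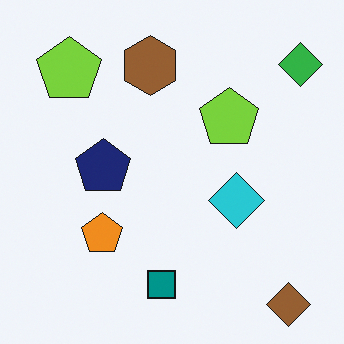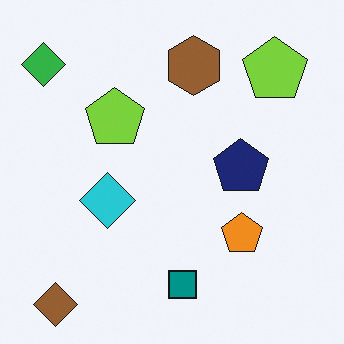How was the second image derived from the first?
This is the original image flipped horizontally (left ↔ right).

The green diamond is in the top-right of the first image and the top-left of the second — shapes on opposite sides of the vertical midline have swapped in a mirror flip.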